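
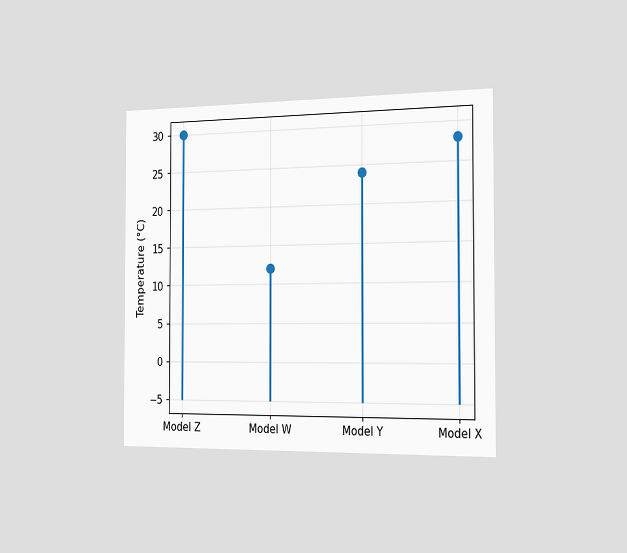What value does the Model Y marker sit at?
The chart is viewed slightly from the right. The Model Y marker sits at 24°C.

24°C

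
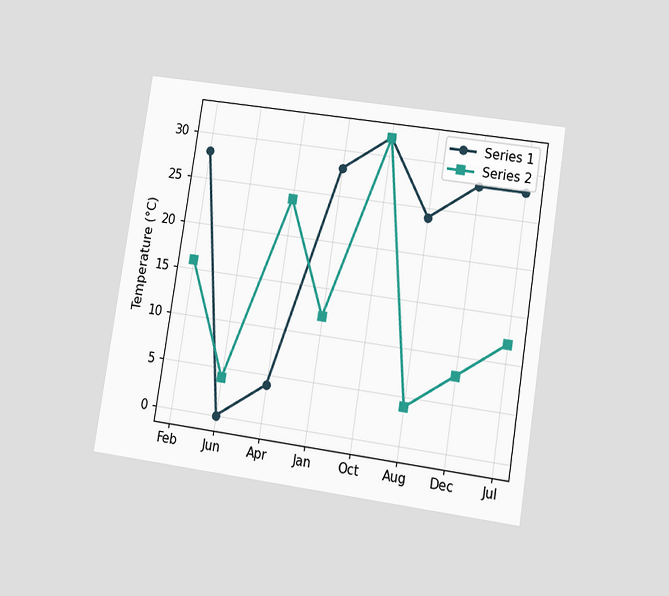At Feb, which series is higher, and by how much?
The chart is tilted about 9° clockwise and viewed at a slight angle. At Feb, Series 1 sits above the other line by 12°C.

Series 1, by 12°C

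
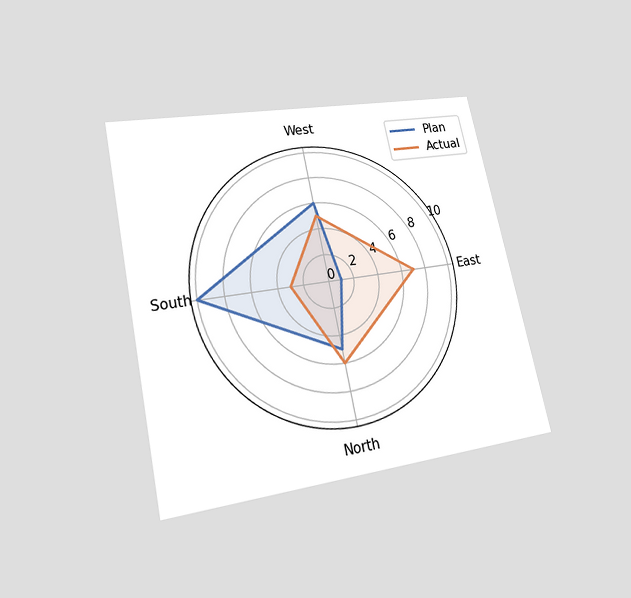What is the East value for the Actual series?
7

The chart is tilted about 12° counter-clockwise and viewed at a slight angle. On the East axis, Actual reaches 7.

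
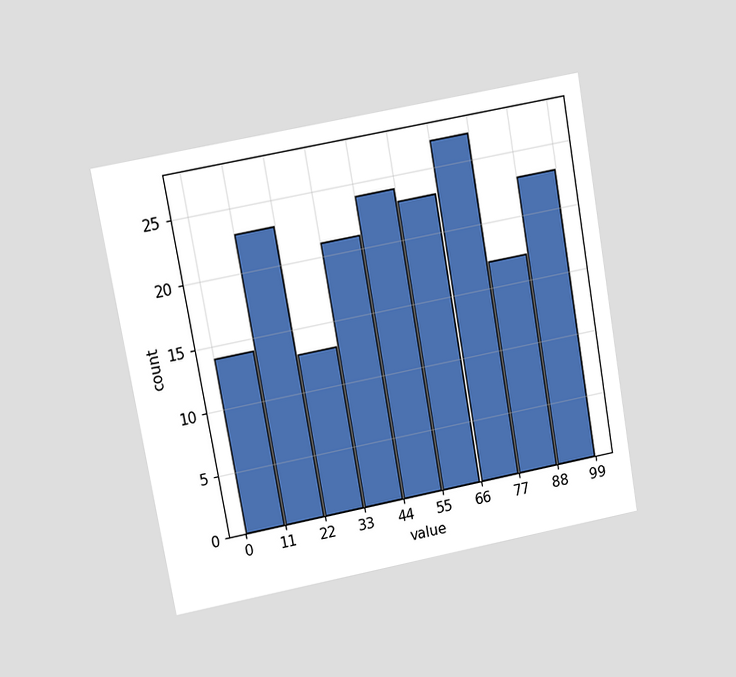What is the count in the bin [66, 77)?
27

The chart is tilted about 10° counter-clockwise and viewed at a slight angle. The [66, 77) bin has height 27.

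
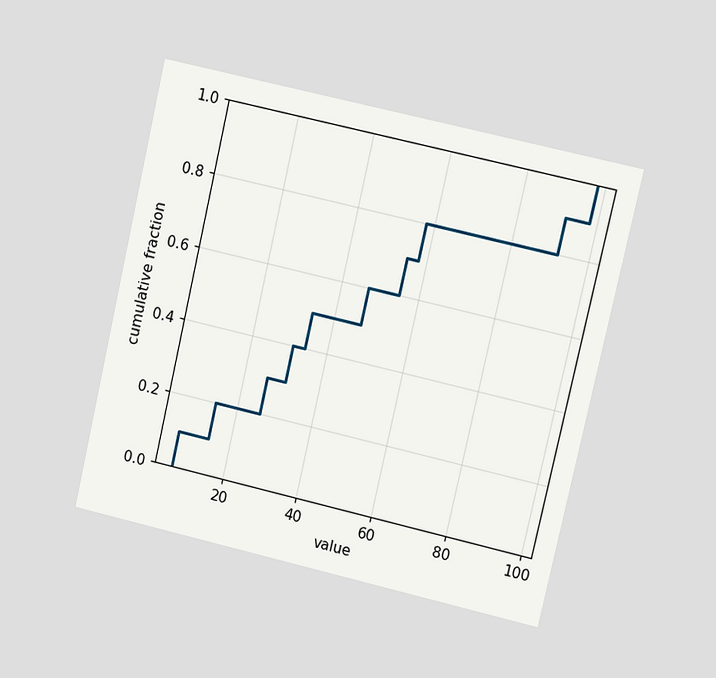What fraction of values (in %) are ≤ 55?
70%

The chart is tilted about 13° clockwise and viewed at a slight angle. At x=55 the ECDF step is at 70%.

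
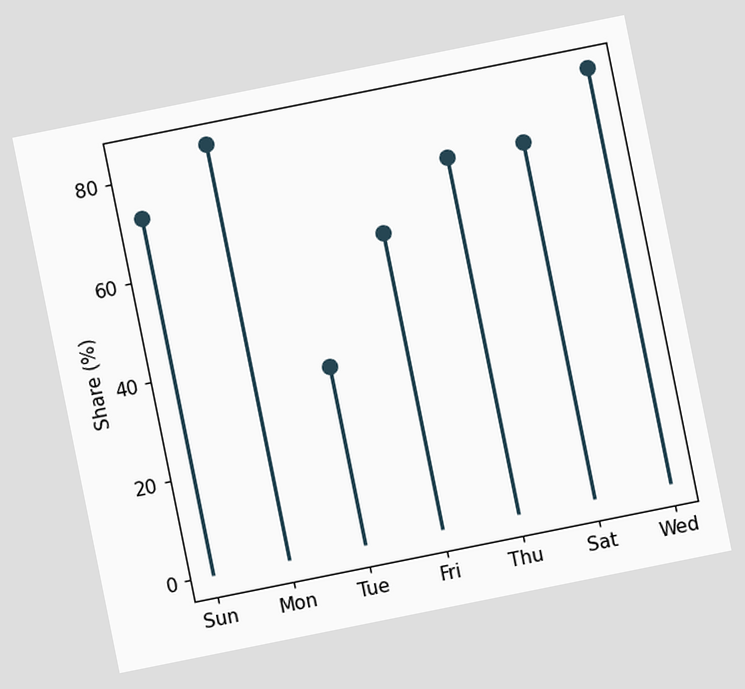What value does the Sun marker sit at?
The chart is tilted about 11° counter-clockwise. The Sun marker sits at 72%.

72%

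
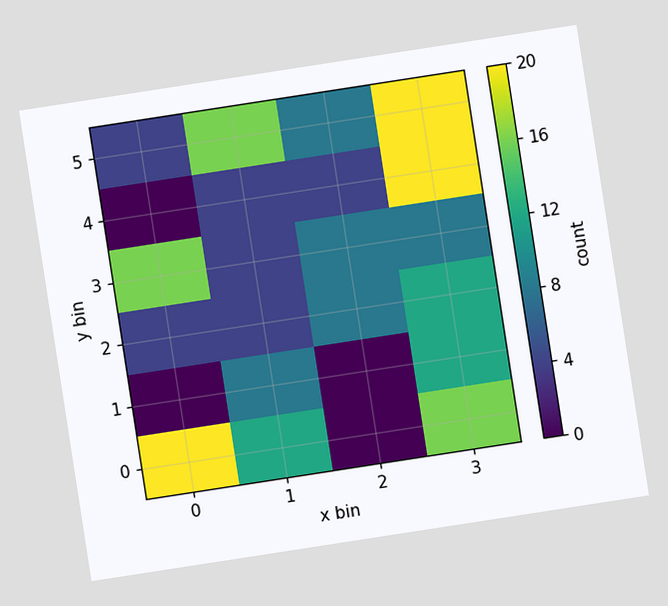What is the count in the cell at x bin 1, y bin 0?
The chart is tilted about 9° counter-clockwise. Matching the cell (1, 0) against the colorbar gives 12.

12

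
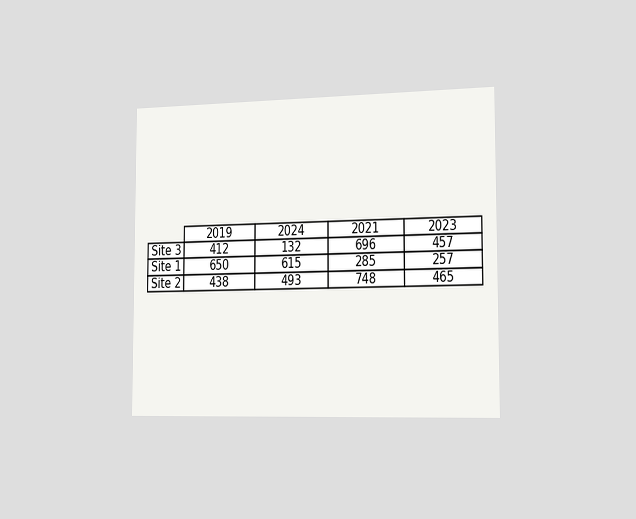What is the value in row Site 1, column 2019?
650

The chart is viewed slightly from the right. The (Site 1, 2019) cell reads 650.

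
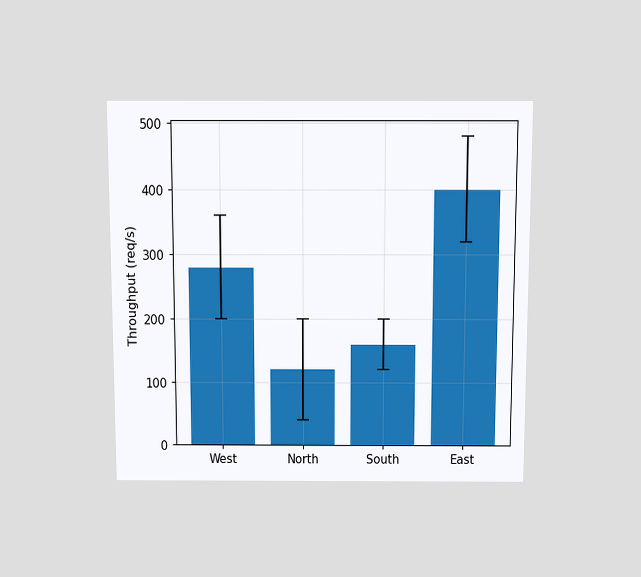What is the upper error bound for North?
200req/s

The chart is viewed slightly from above. The North bar's upper whisker reaches 200req/s.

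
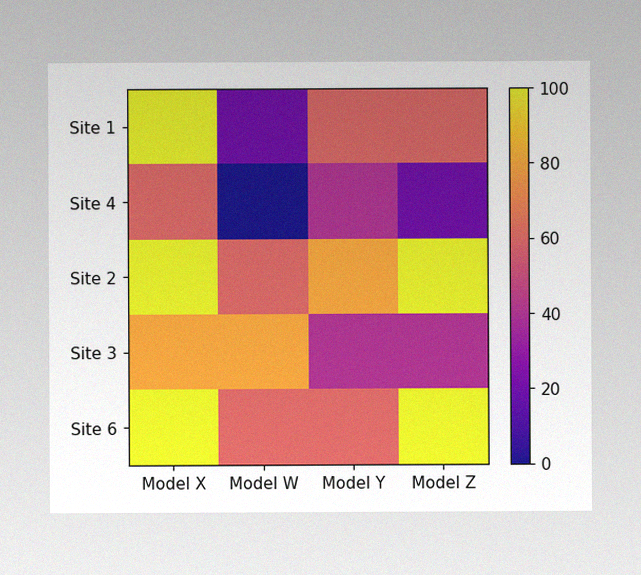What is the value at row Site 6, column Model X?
100

The image has some photo noise and uneven lighting. Matching cell (Site 6, Model X) against the colorbar gives 100.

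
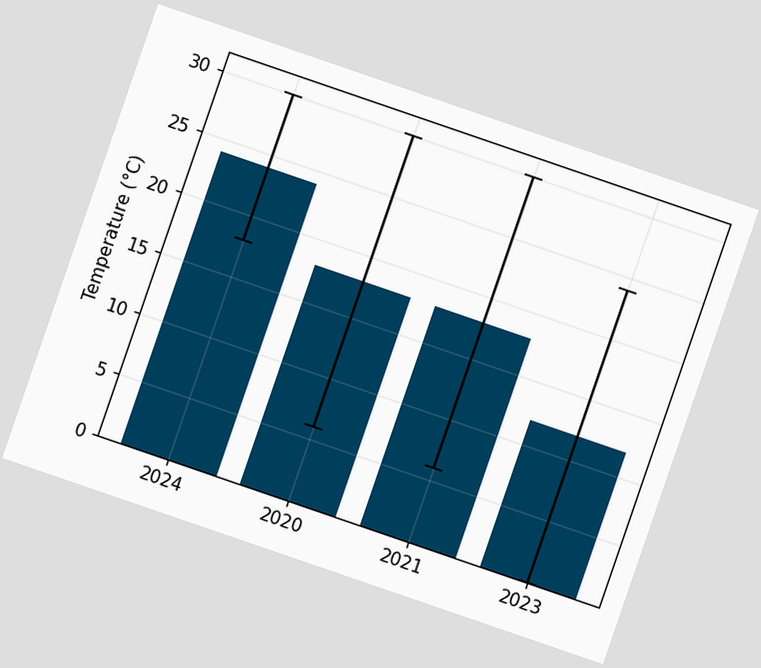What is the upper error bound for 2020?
30°C

The chart is tilted about 19° clockwise. The 2020 bar's upper whisker reaches 30°C.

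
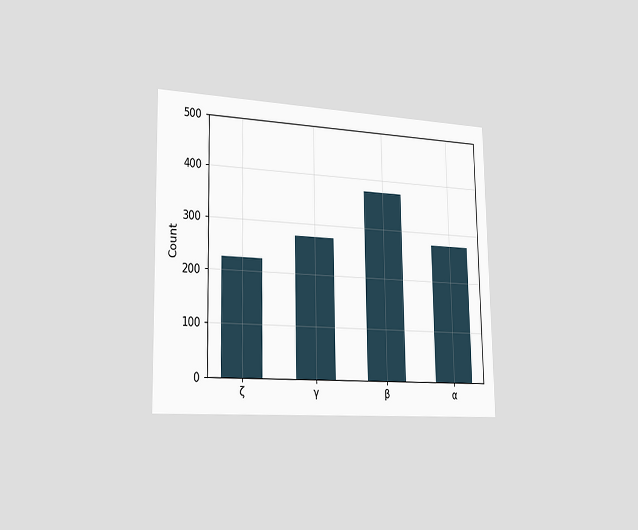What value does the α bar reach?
The chart is viewed slightly from the left. Reading along the chart's y-axis, the α bar reaches 275.

275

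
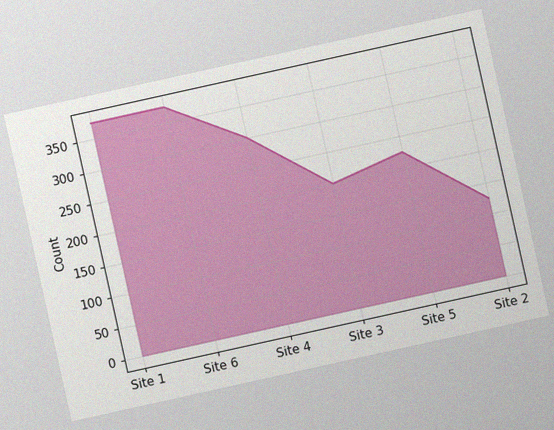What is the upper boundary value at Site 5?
The chart is tilted about 12° counter-clockwise, with some photo noise. At Site 5 the upper boundary is at 225.

225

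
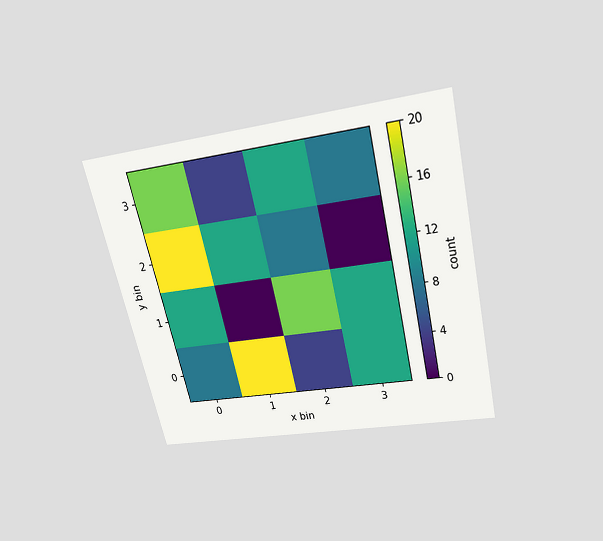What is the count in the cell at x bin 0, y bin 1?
The chart is tilted about 13° counter-clockwise and viewed slightly from above. Matching the cell (0, 1) against the colorbar gives 12.

12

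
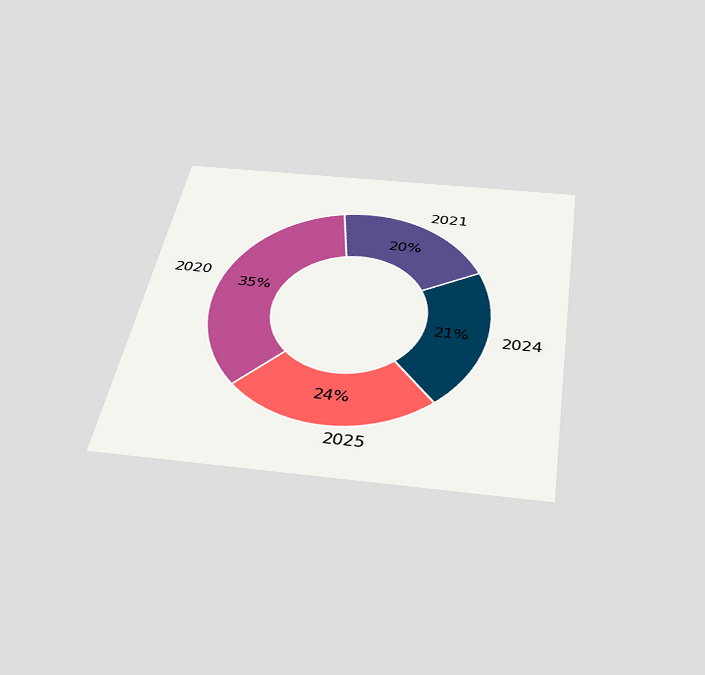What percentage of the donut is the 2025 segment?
24%

The chart is tilted about 9° clockwise and viewed slightly from below. The 2025 segment takes up 24% of the ring.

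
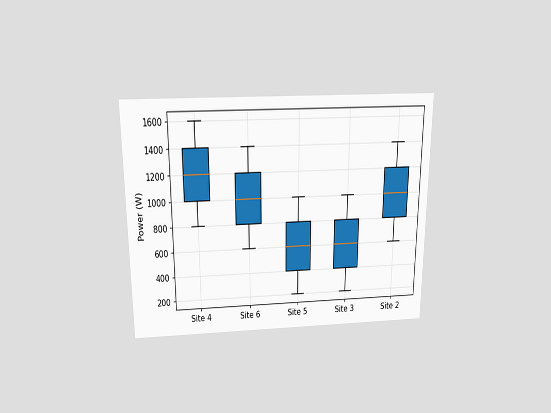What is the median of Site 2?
The chart is viewed slightly from above. The median line in the Site 2 box sits at 1000W.

1000W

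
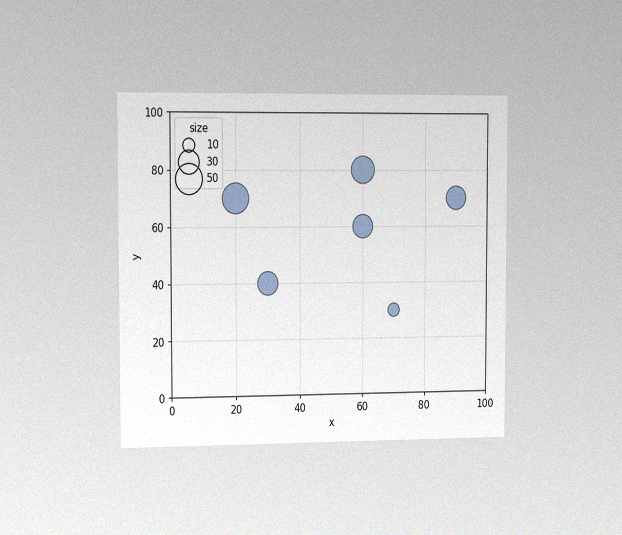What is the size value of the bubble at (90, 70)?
The chart is viewed slightly from the left, with some photo noise. Matching the bubble at (90, 70) against the size legend gives 30.

30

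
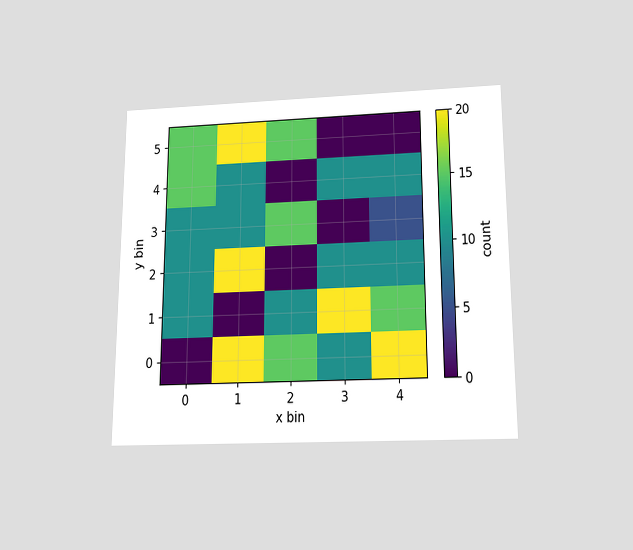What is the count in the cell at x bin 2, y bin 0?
15

The chart is viewed slightly from below. Matching the cell (2, 0) against the colorbar gives 15.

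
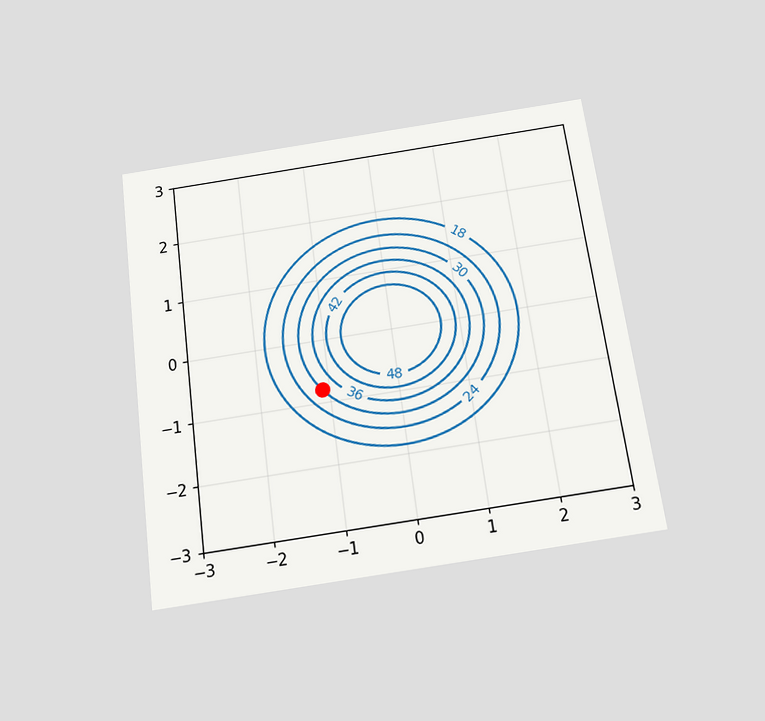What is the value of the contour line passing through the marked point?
The chart is tilted about 8° counter-clockwise and viewed slightly from below. The marked point sits on the contour labelled 30.

30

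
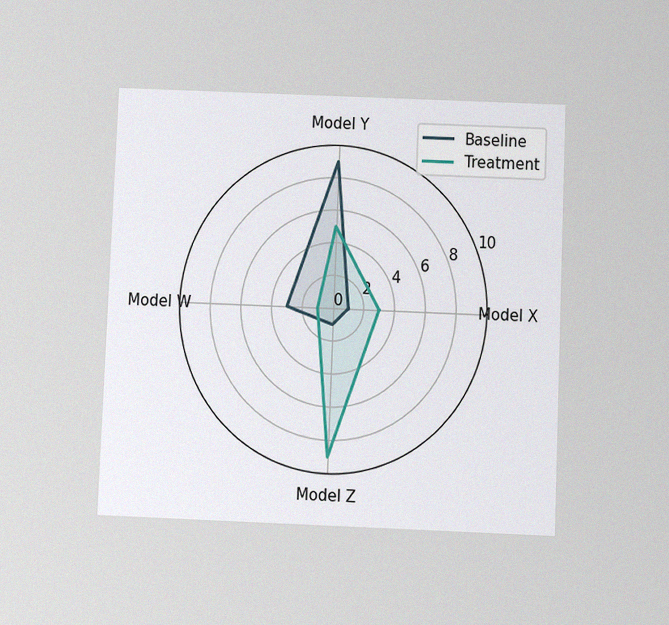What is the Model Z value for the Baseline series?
1

The chart is tilted about 2° clockwise and viewed slightly from below, with some photo noise. On the Model Z axis, Baseline reaches 1.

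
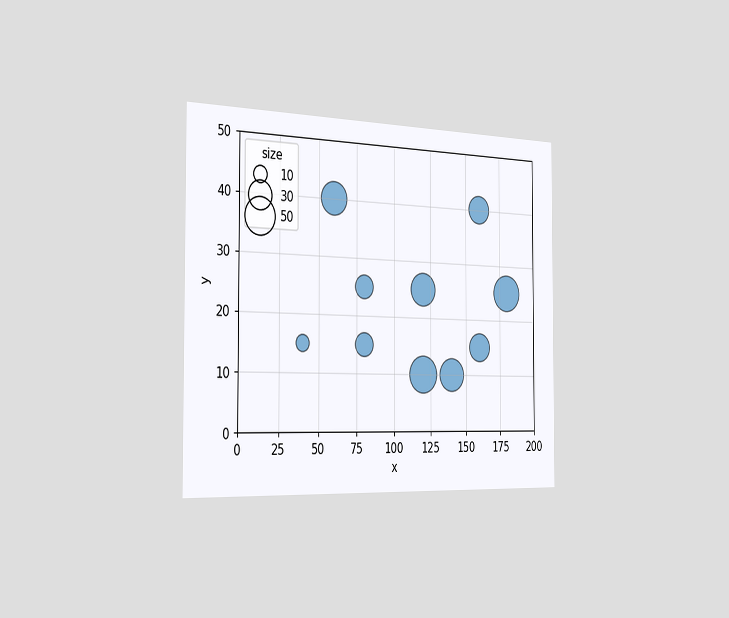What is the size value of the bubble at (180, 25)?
50

The chart is viewed slightly from the left. Matching the bubble at (180, 25) against the size legend gives 50.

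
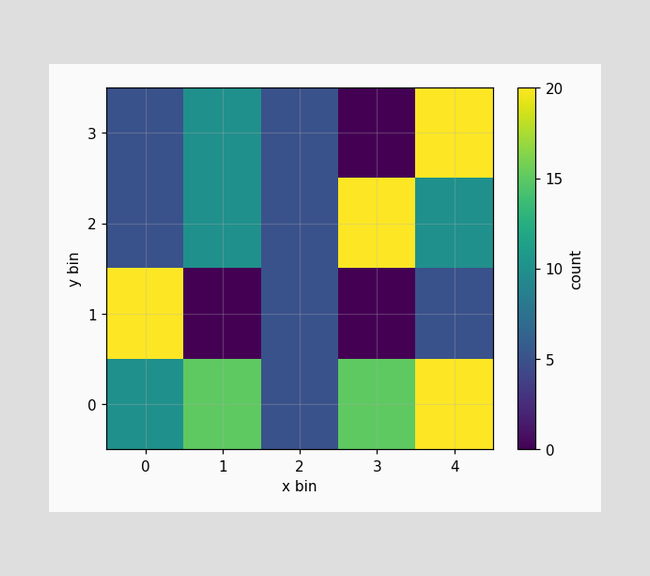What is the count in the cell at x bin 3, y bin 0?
15

Matching the cell (3, 0) against the colorbar gives 15.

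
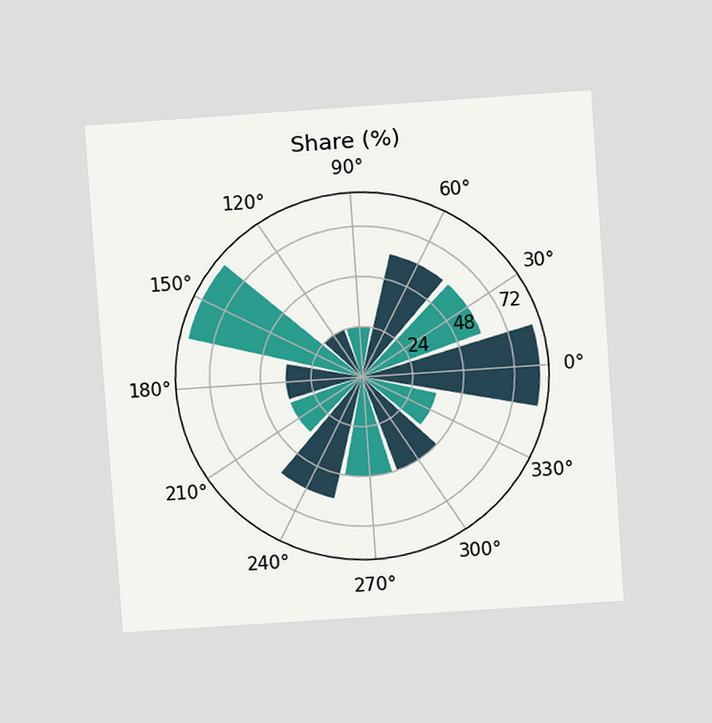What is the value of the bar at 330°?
The chart is tilted about 4° counter-clockwise and viewed at a slight angle. The bar at 330° reaches 36% on the radial axis.

36%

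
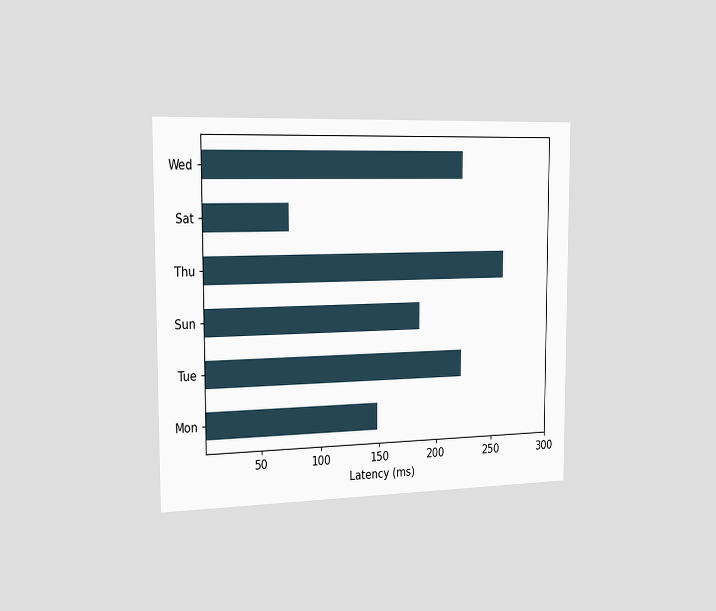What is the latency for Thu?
259ms

The chart is viewed slightly from the left. Reading along the chart's x-axis, the Thu bar reaches 259ms.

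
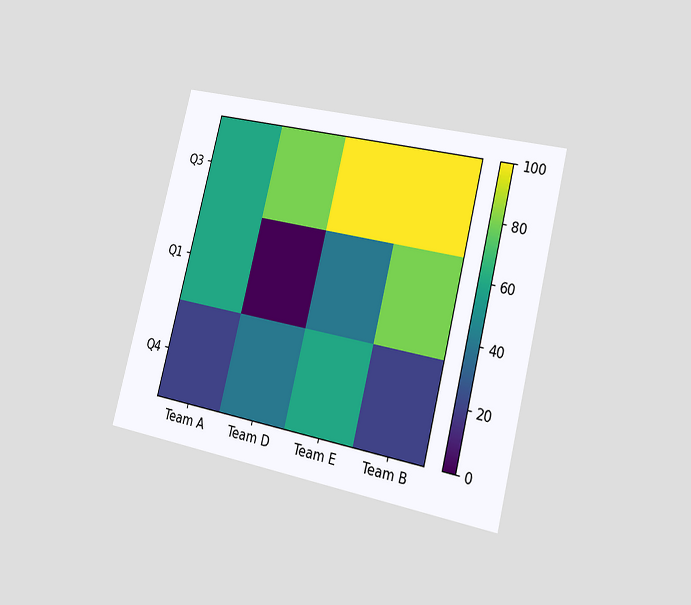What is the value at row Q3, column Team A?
The chart is tilted about 14° clockwise and viewed slightly from the right. Matching cell (Q3, Team A) against the colorbar gives 60.

60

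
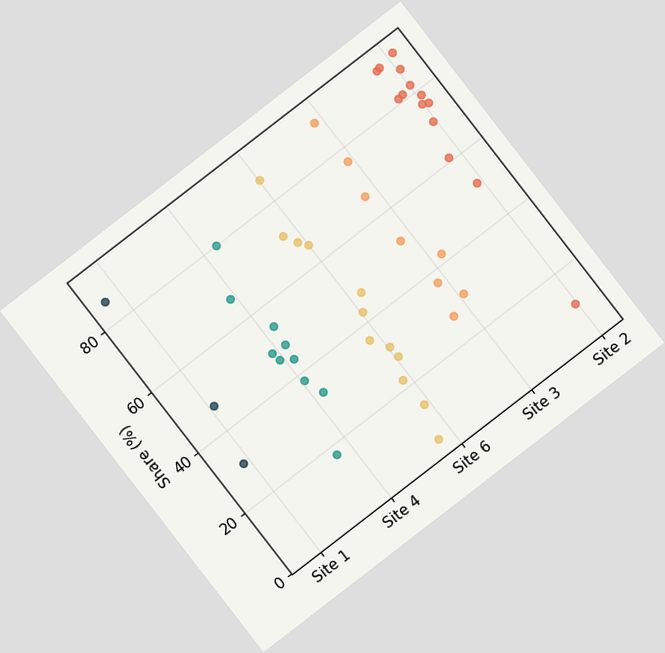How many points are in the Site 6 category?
The chart is tilted about 38° counter-clockwise. Counting the markers in the Site 6 column gives 12.

12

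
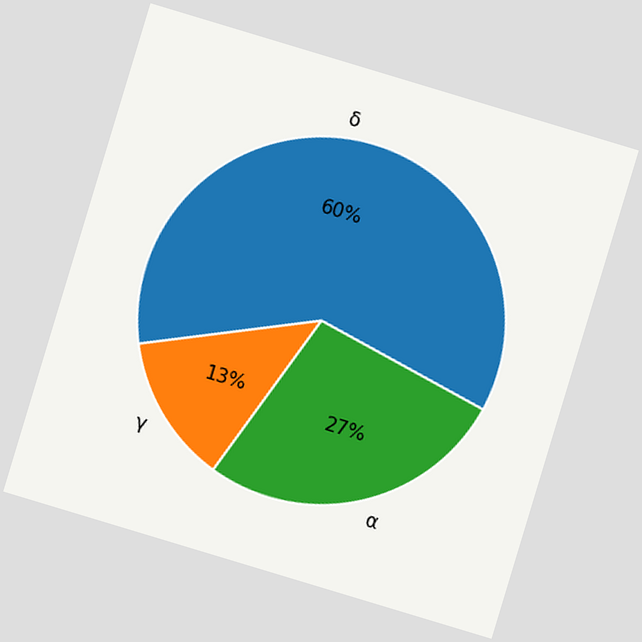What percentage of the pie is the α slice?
27%

The chart is tilted about 17° clockwise. The α slice takes up 27% of the pie.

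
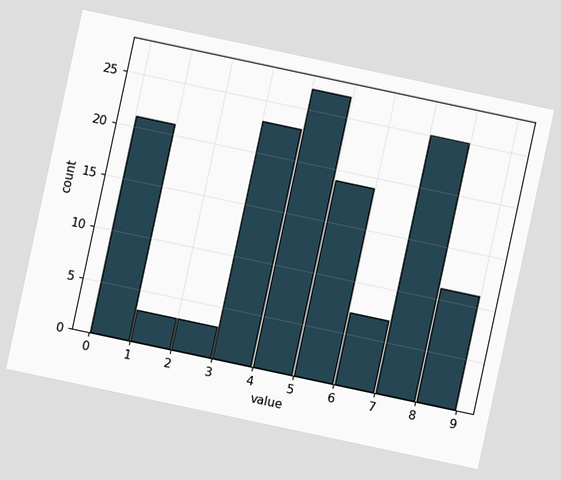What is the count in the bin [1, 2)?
The chart is tilted about 12° clockwise. The [1, 2) bin has height 3.

3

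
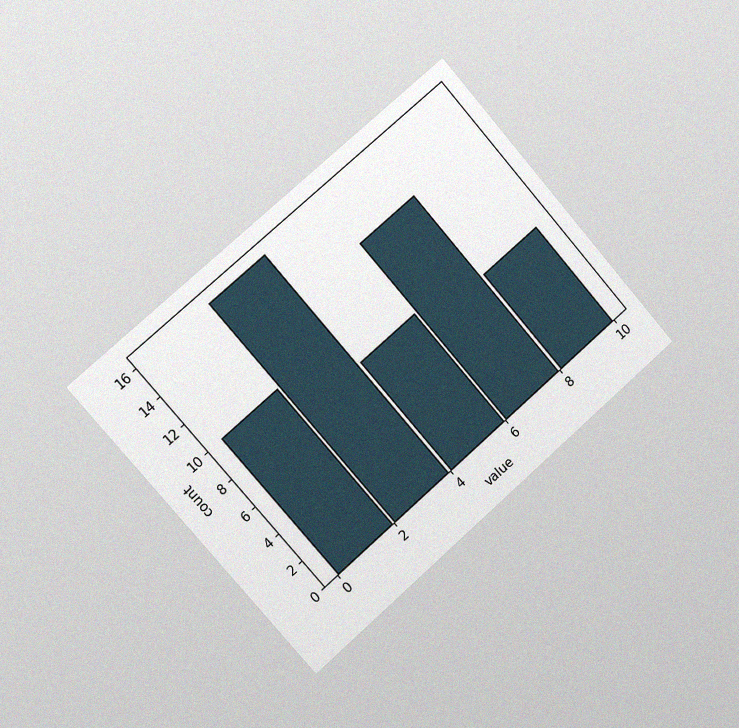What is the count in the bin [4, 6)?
8

The chart is tilted about 41° counter-clockwise and viewed slightly from the left, with some photo noise. The [4, 6) bin has height 8.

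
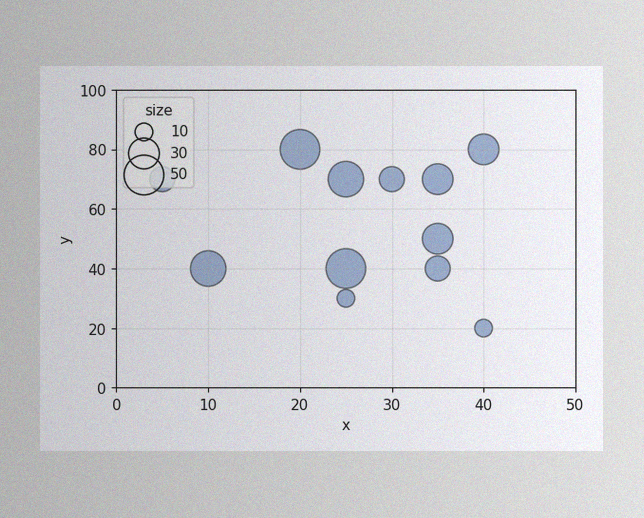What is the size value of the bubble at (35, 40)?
20

The image has some photo noise and uneven lighting. Matching the bubble at (35, 40) against the size legend gives 20.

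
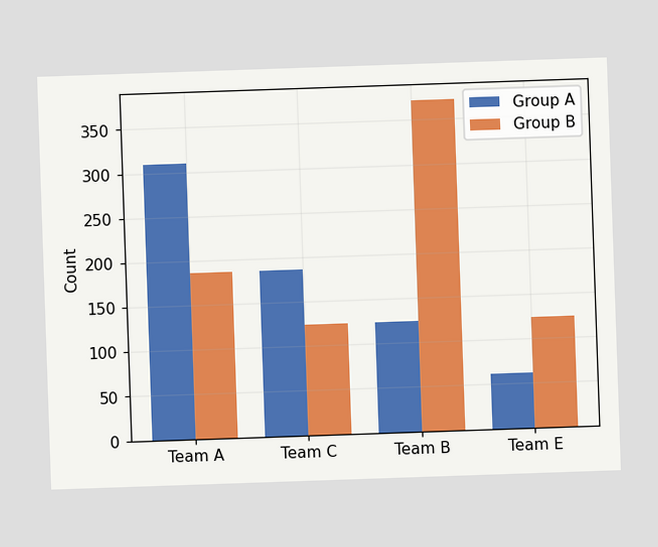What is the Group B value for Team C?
124

The Group B bar at Team C reaches 124 on the y-axis.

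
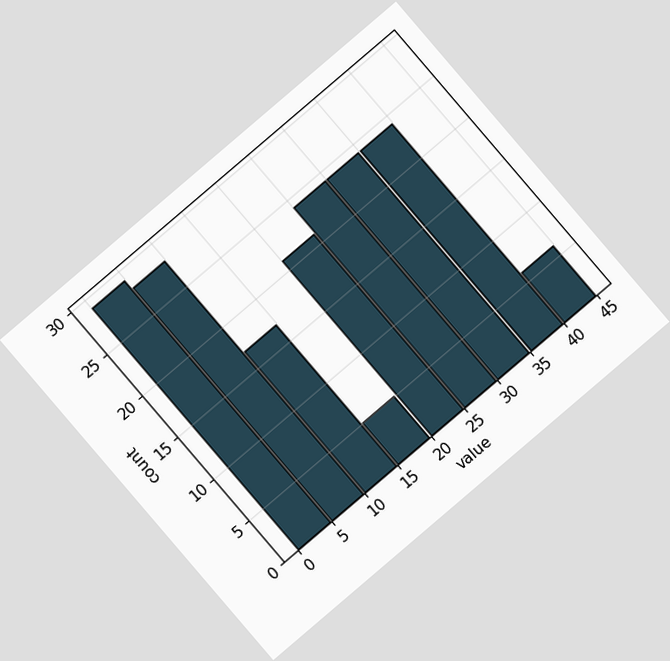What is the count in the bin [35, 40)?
24

The chart is tilted about 41° counter-clockwise. The [35, 40) bin has height 24.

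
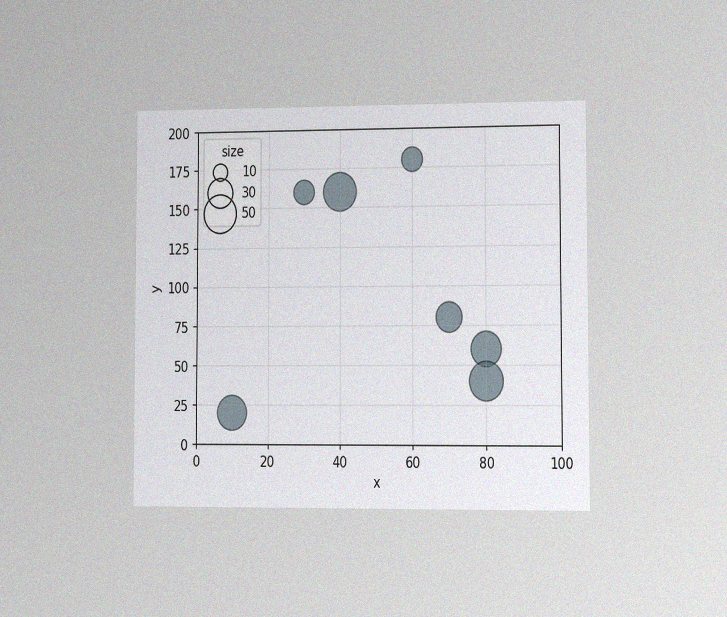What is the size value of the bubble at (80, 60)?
40

The chart is viewed slightly from the right, with some photo noise. Matching the bubble at (80, 60) against the size legend gives 40.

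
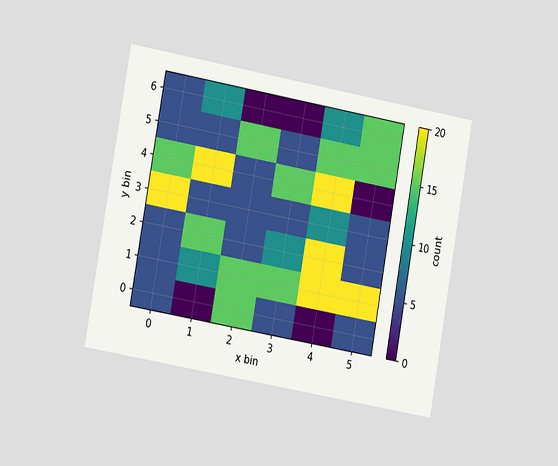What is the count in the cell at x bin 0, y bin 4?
15

The chart is tilted about 10° clockwise and viewed slightly from the left. Matching the cell (0, 4) against the colorbar gives 15.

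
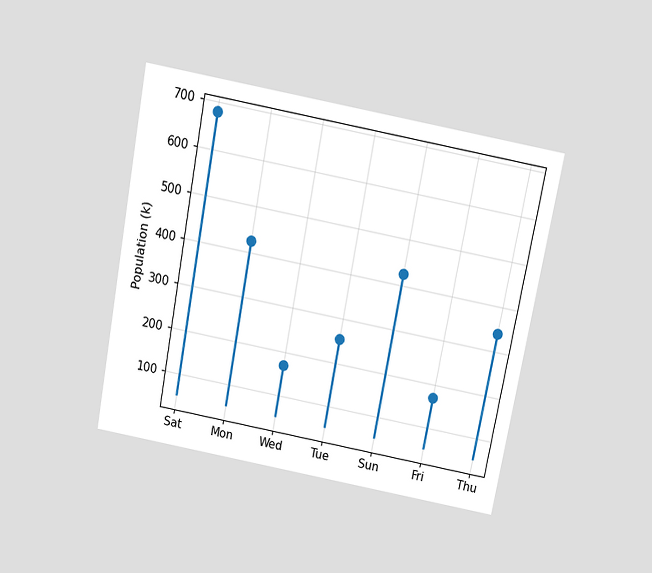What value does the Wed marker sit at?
The chart is tilted about 11° clockwise and viewed slightly from above. The Wed marker sits at 170k.

170k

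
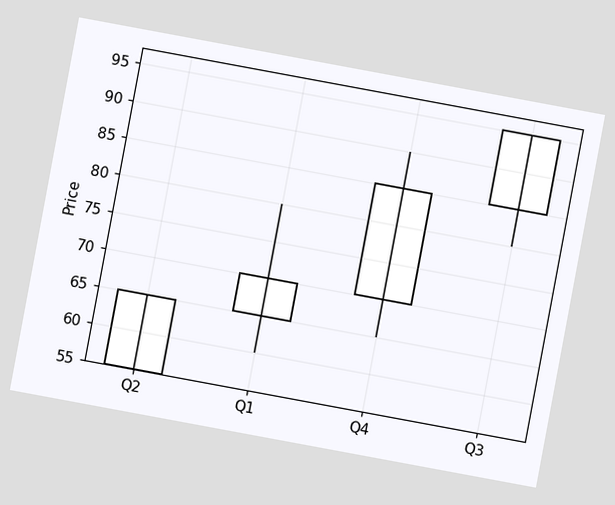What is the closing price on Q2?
65

The chart is tilted about 11° clockwise. The Q2 candle closes at 65.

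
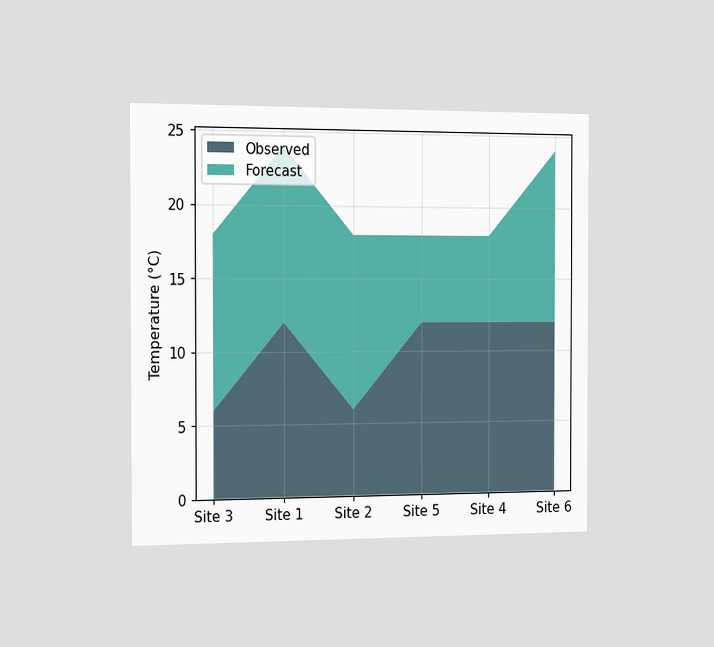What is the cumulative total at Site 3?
18°C

The chart is viewed slightly from the left. The stacked total at Site 3 reaches 18°C.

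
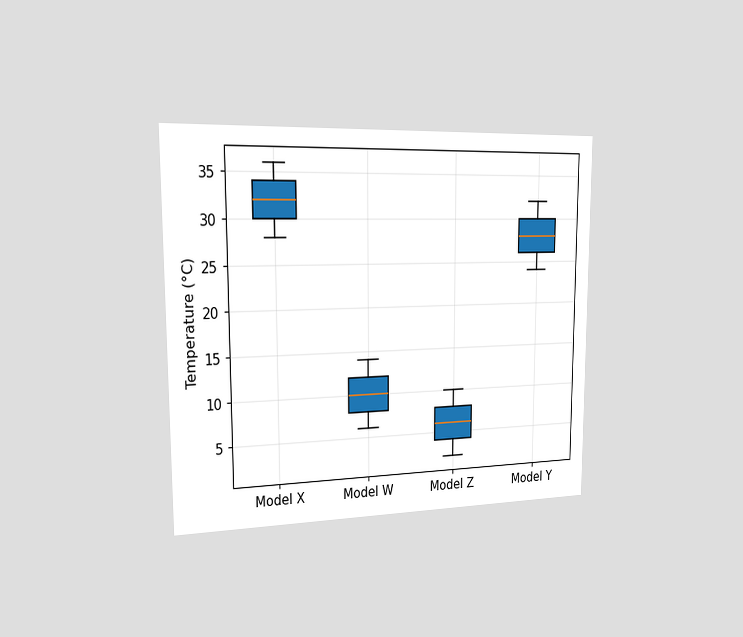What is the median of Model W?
The chart is viewed slightly from the left. The median line in the Model W box sits at 10°C.

10°C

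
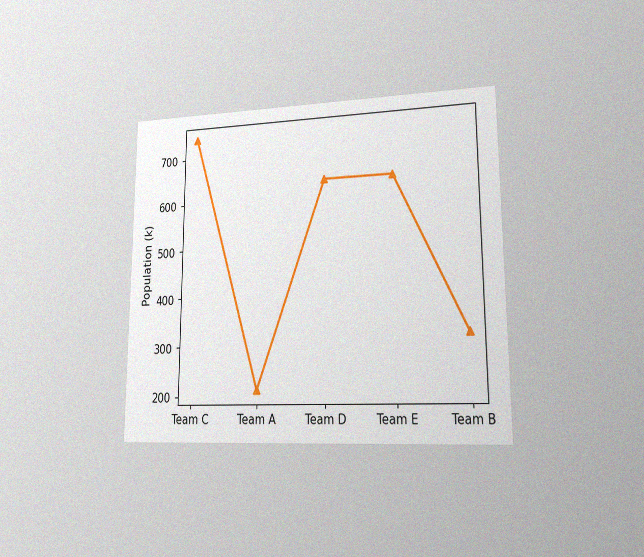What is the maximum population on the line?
The chart is viewed at a slight angle, with some photo noise. The highest point is at Team C, and reading across to the y-axis gives 742k.

742k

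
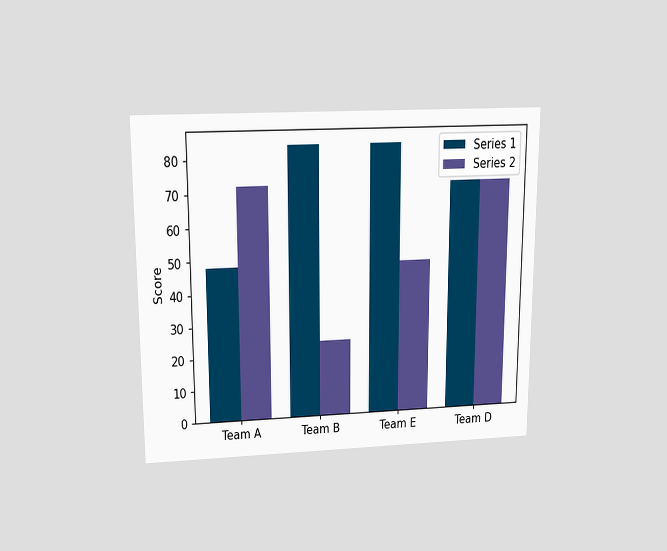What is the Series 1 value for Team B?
The chart is viewed slightly from above. The Series 1 bar at Team B reaches 84 on the y-axis.

84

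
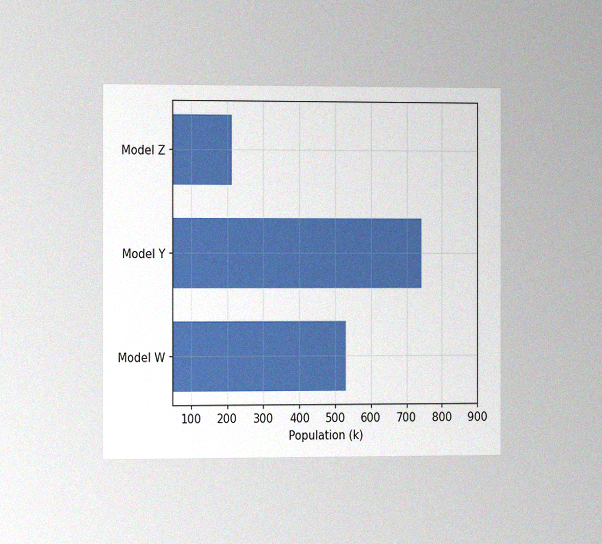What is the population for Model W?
530k

The chart is viewed slightly from the left, with some photo noise. Reading along the chart's x-axis, the Model W bar reaches 530k.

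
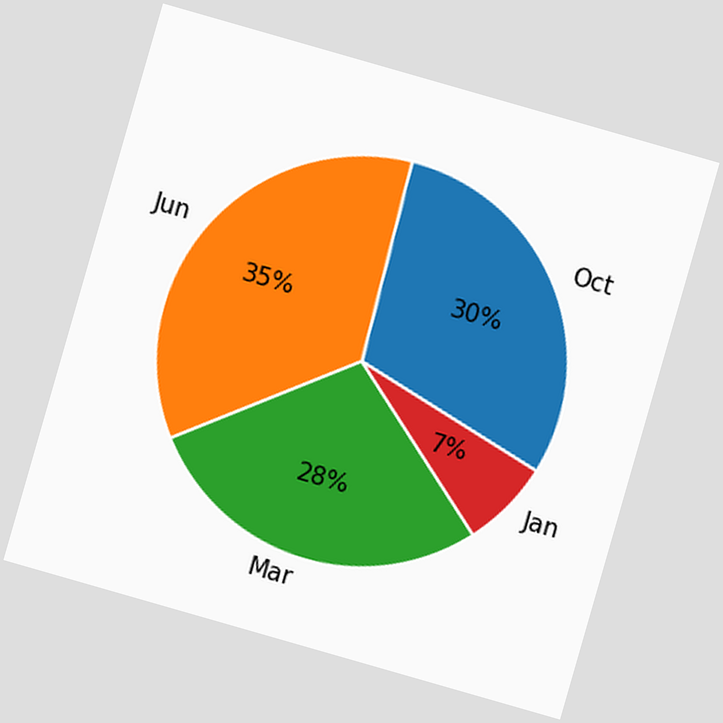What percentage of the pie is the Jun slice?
The chart is tilted about 16° clockwise. The Jun slice takes up 35% of the pie.

35%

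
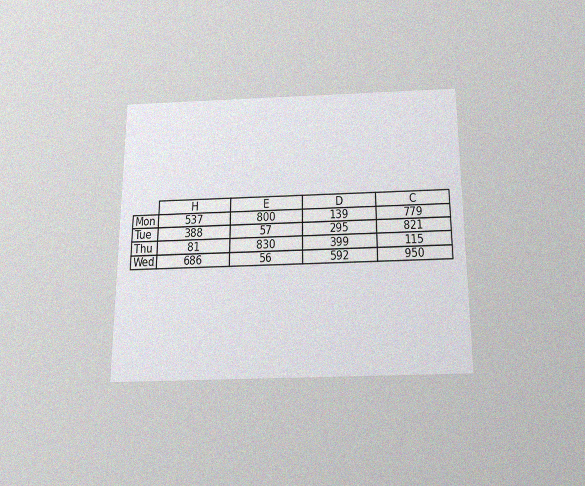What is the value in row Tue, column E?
57

The chart is viewed slightly from below, with some photo noise. The (Tue, E) cell reads 57.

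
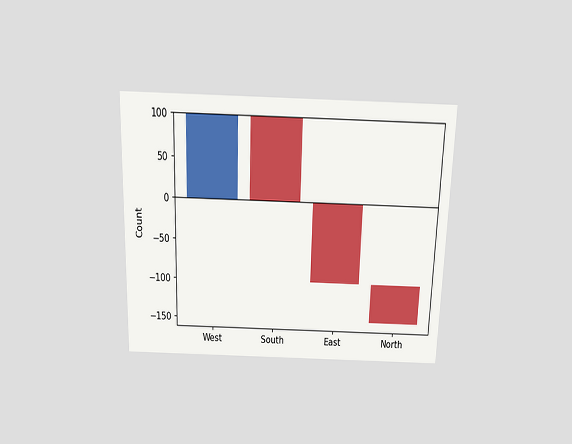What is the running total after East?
-100

The chart is viewed slightly from above. After East the running total reaches -100.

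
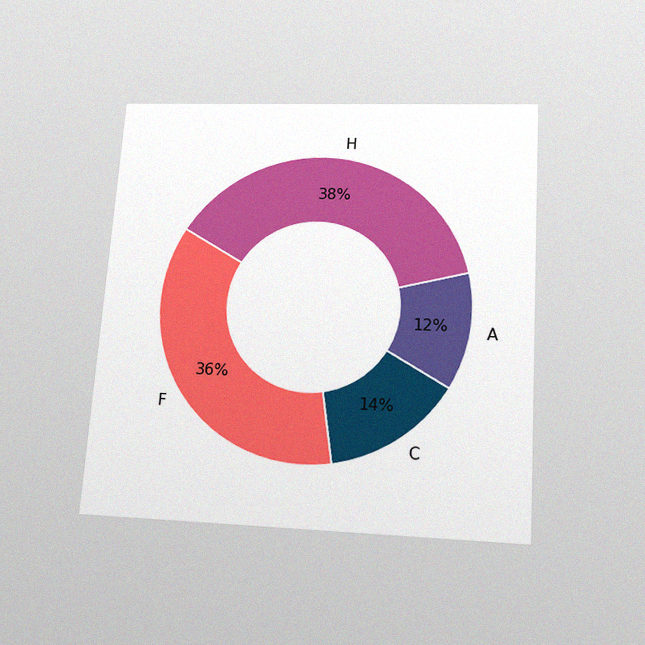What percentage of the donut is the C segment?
The chart is tilted about 4° clockwise and viewed slightly from below, with some photo noise. The C segment takes up 14% of the ring.

14%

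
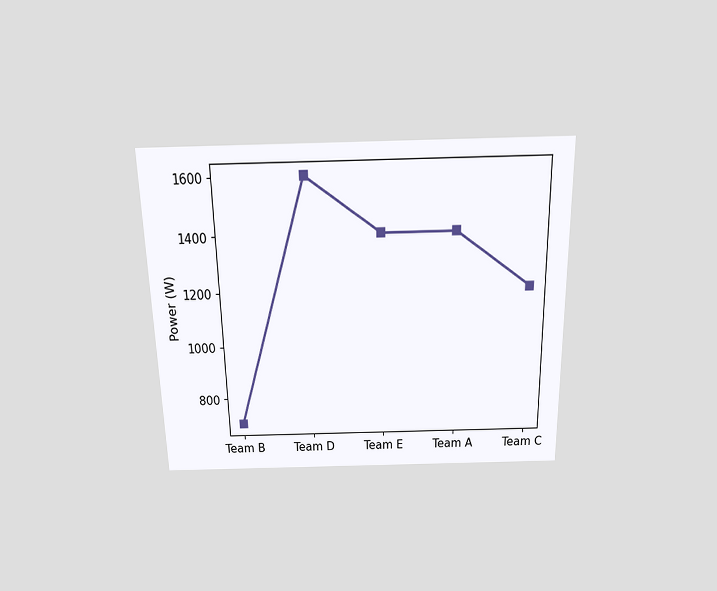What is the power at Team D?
The chart is viewed slightly from above. At Team D, the line is at 1600W.

1600W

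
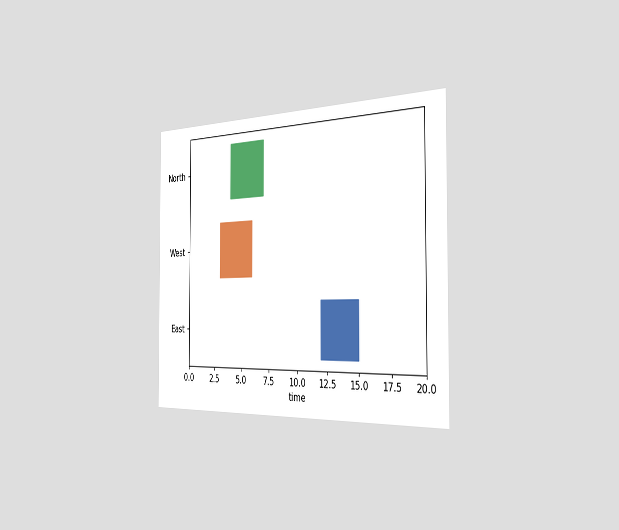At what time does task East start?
12

The chart is viewed slightly from the right. The East bar begins at t=12.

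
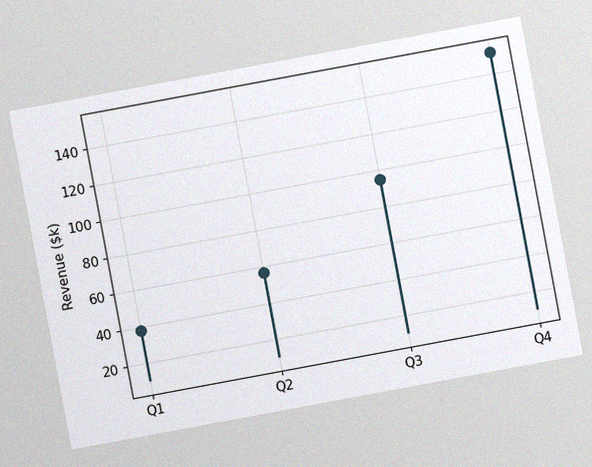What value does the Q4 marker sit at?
$152k

The chart is tilted about 11° counter-clockwise, with some photo noise. The Q4 marker sits at $152k.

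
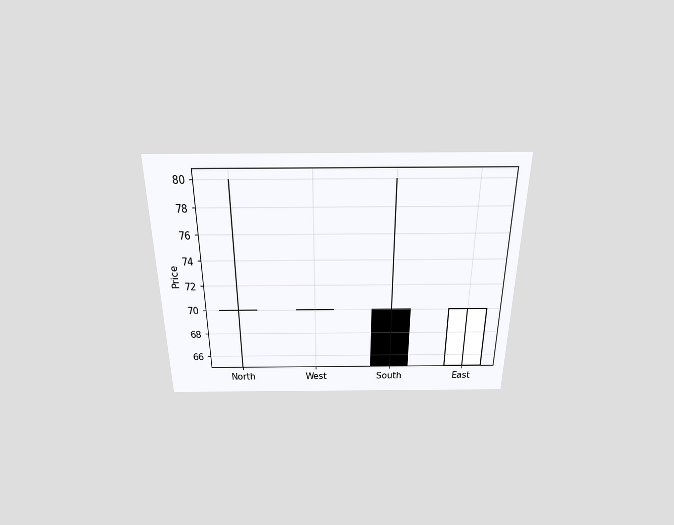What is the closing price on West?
70

The chart is viewed slightly from above. The West candle closes at 70.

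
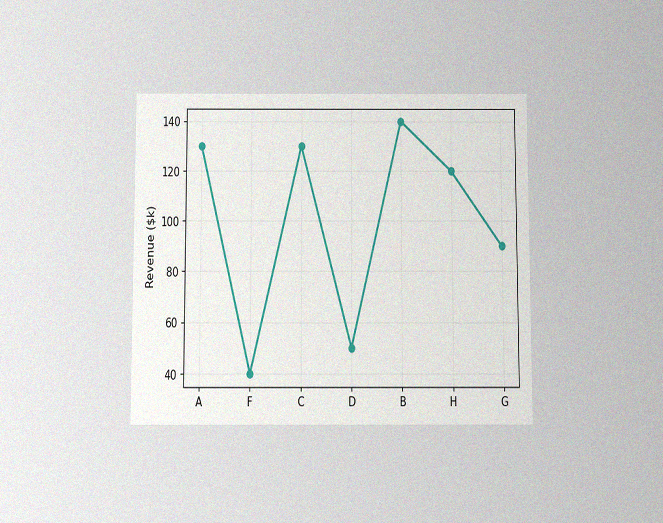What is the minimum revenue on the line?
The chart is viewed at a slight angle, with some photo noise. The lowest point is at F, and reading across to the y-axis gives $40k.

$40k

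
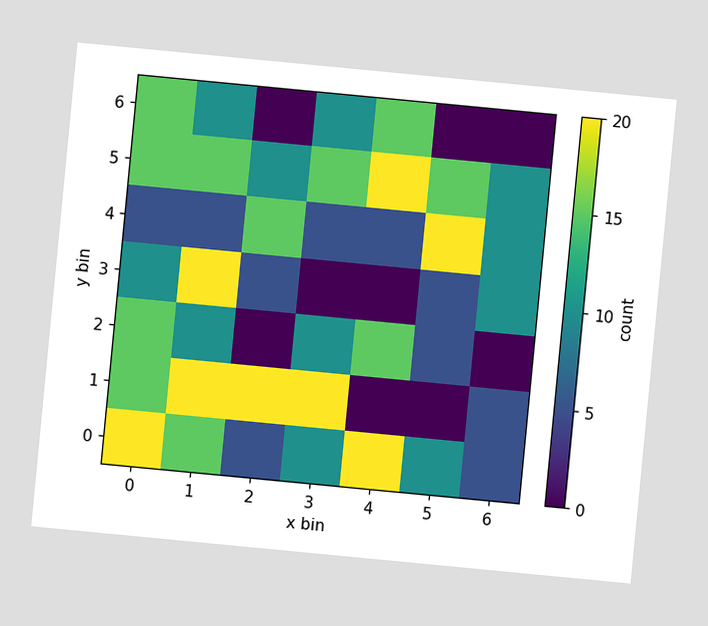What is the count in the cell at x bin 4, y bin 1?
0

The chart is tilted about 5° clockwise. Matching the cell (4, 1) against the colorbar gives 0.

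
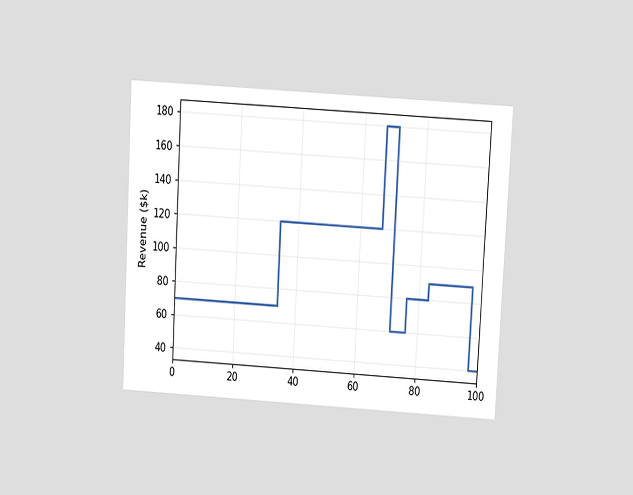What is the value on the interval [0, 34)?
$70k

The chart is tilted about 3° clockwise and viewed slightly from above. On [0, 34) the step sits at $70k.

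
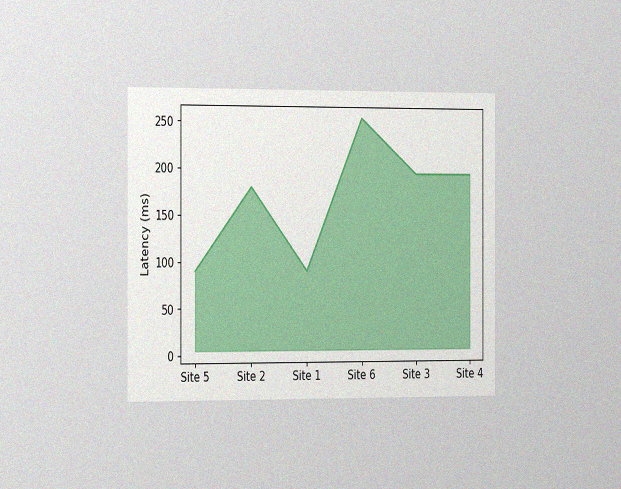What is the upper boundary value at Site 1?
90ms

The chart is viewed slightly from the left, with some photo noise. At Site 1 the upper boundary is at 90ms.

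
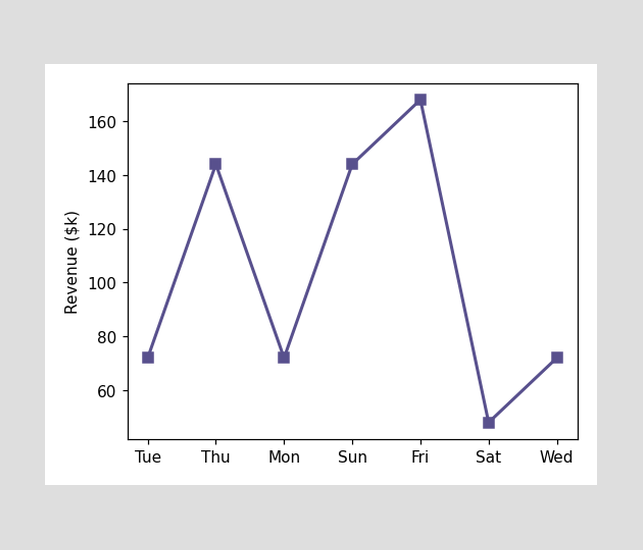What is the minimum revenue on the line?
The lowest point is at Sat, and reading across to the y-axis gives $48k.

$48k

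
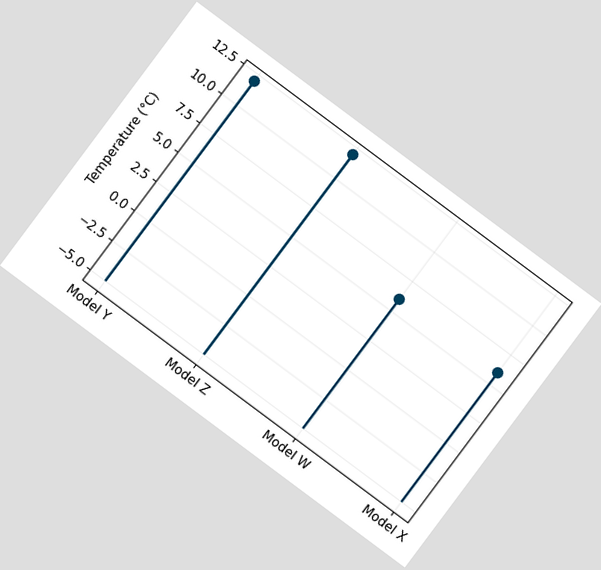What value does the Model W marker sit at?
The chart is tilted about 37° clockwise. The Model W marker sits at 6°C.

6°C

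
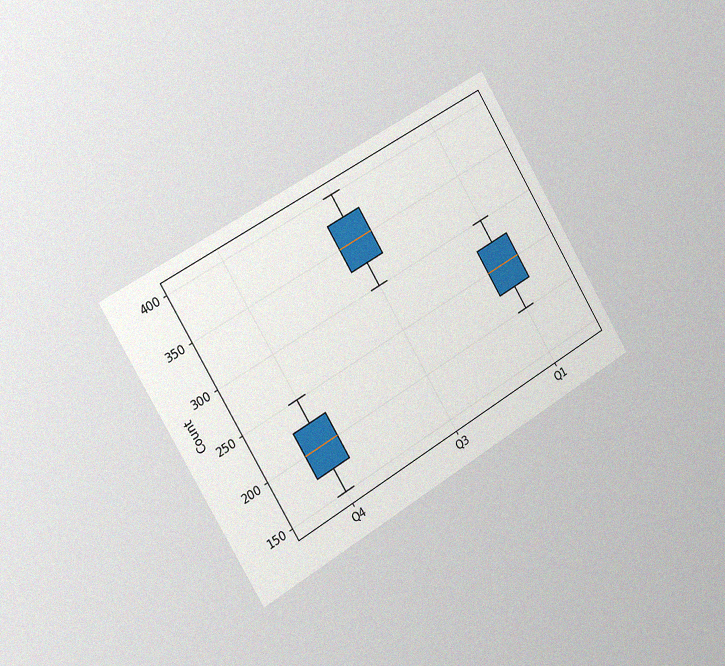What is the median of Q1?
250

The chart is tilted about 31° counter-clockwise and viewed slightly from the left, with some photo noise. The median line in the Q1 box sits at 250.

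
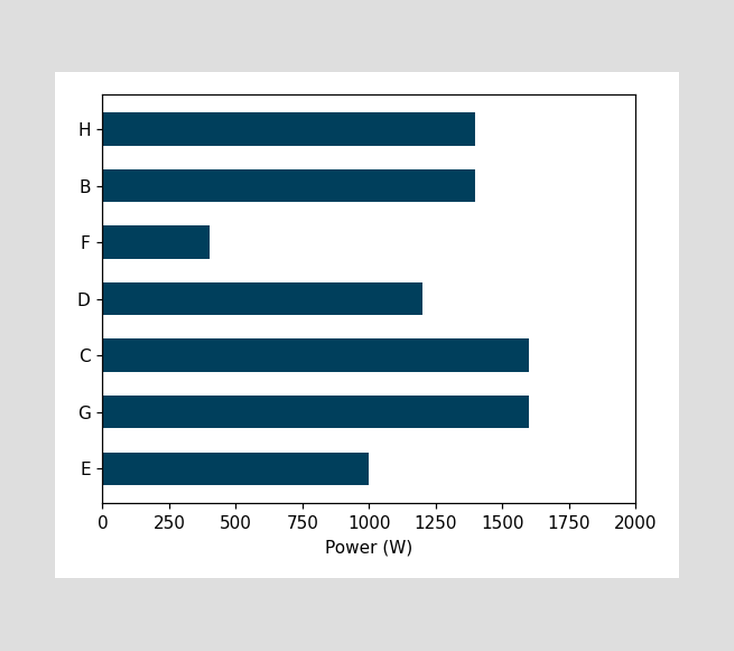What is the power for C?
1600W

Reading along the chart's x-axis, the C bar reaches 1600W.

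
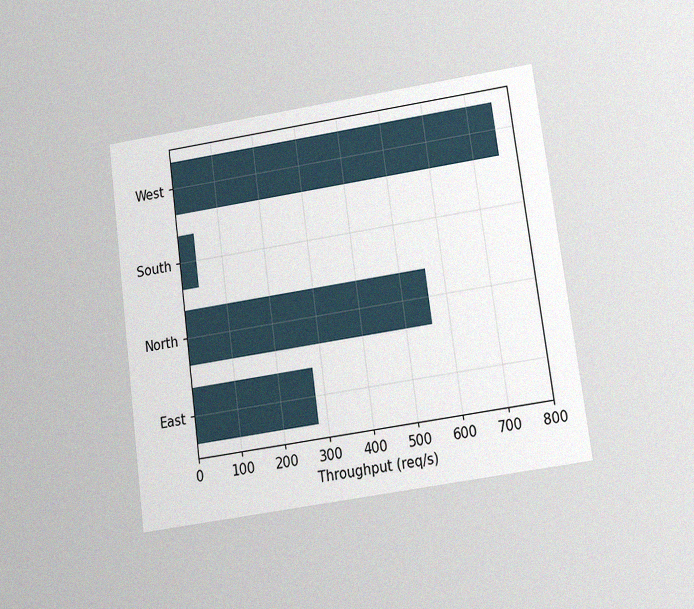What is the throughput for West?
The chart is tilted about 8° counter-clockwise and viewed slightly from below, with some photo noise. Reading along the chart's x-axis, the West bar reaches 760req/s.

760req/s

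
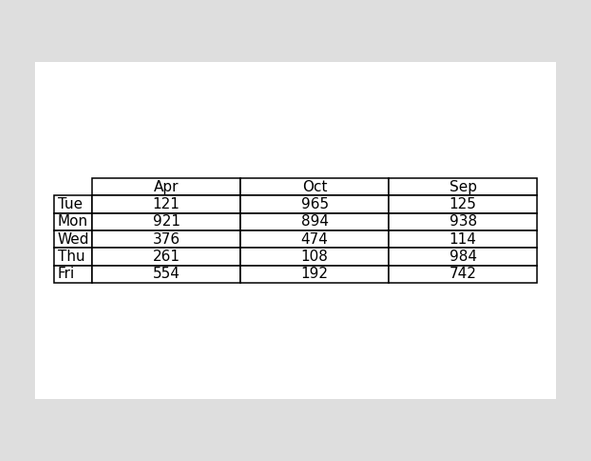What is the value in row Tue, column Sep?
125

The (Tue, Sep) cell reads 125.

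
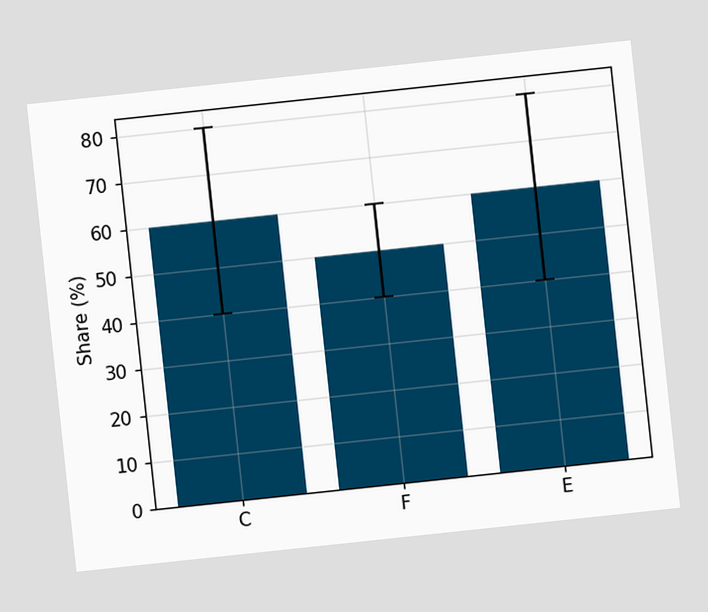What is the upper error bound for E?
The chart is tilted about 6° counter-clockwise. The E bar's upper whisker reaches 80%.

80%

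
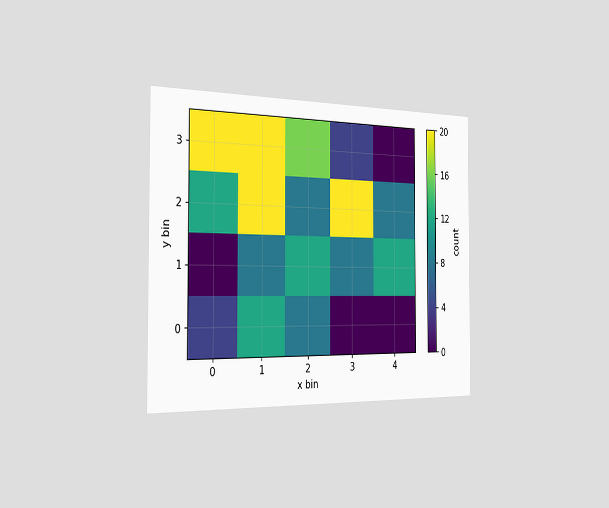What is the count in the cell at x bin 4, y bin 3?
0

The chart is viewed slightly from the left. Matching the cell (4, 3) against the colorbar gives 0.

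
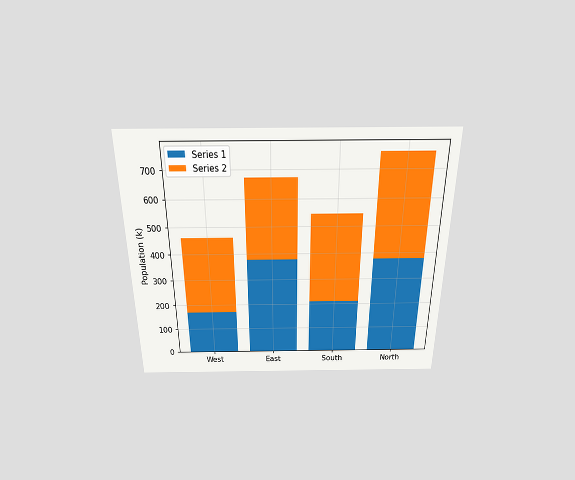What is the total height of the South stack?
546k

The chart is viewed slightly from above. The South stack's top reaches 546k on the y-axis.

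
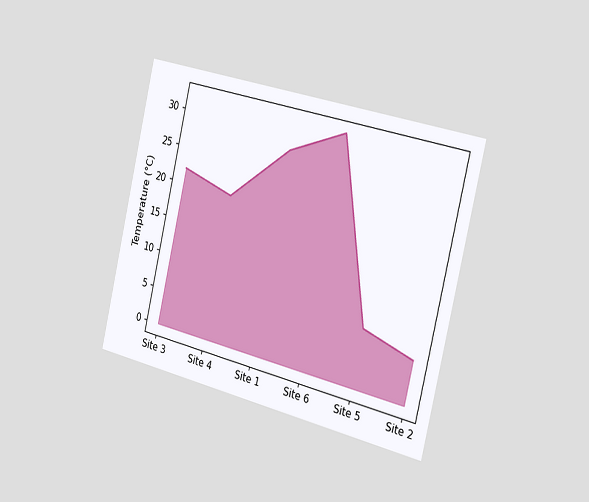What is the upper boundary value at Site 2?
6°C

The chart is tilted about 13° clockwise and viewed slightly from the right. At Site 2 the upper boundary is at 6°C.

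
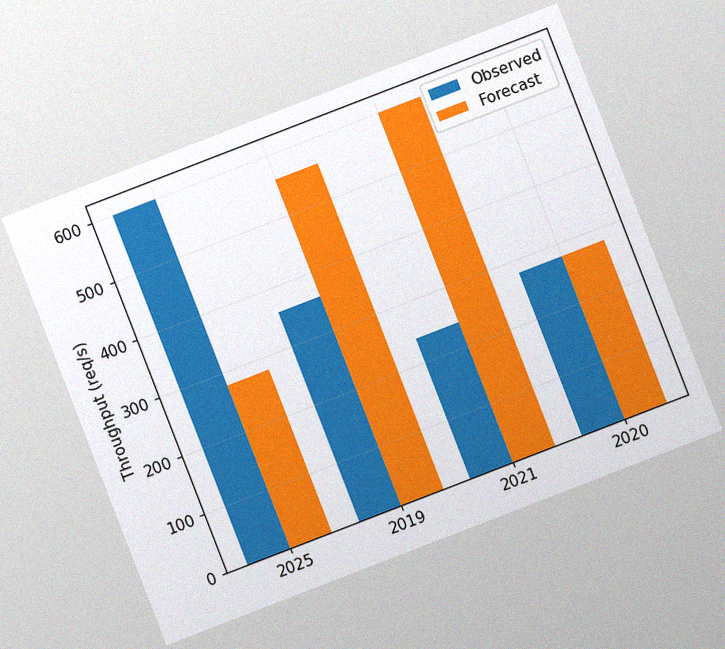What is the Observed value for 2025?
600req/s

The chart is tilted about 21° counter-clockwise, with some photo noise. The Observed bar at 2025 reaches 600req/s on the y-axis.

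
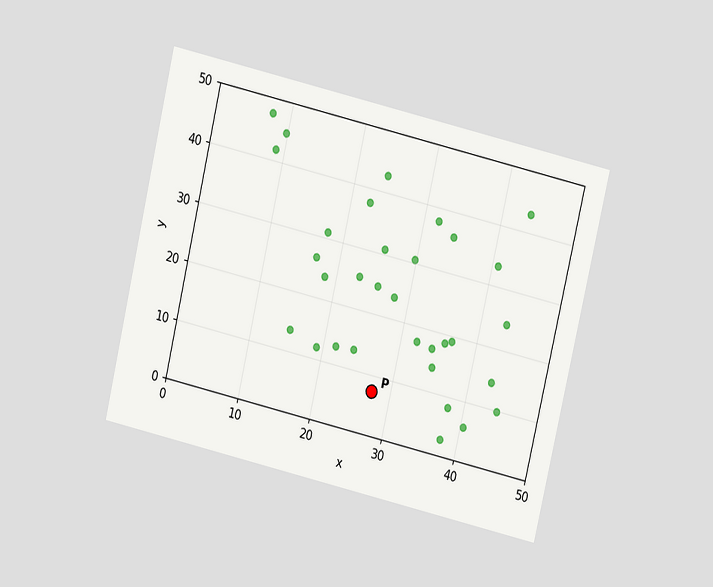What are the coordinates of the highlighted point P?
The chart is tilted about 13° clockwise and viewed at a slight angle. Following the gridlines from P to each axis, P sits at (27.5, 7.5).

(27.5, 7.5)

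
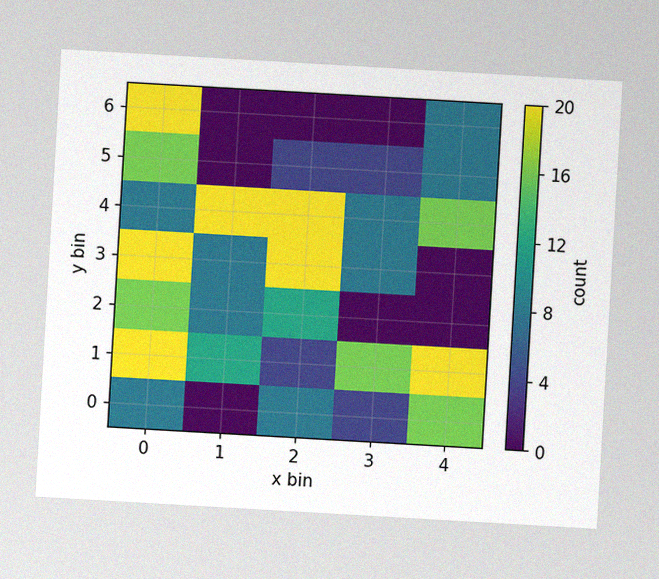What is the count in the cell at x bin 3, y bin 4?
8

The chart is tilted about 3° clockwise, with some photo noise. Matching the cell (3, 4) against the colorbar gives 8.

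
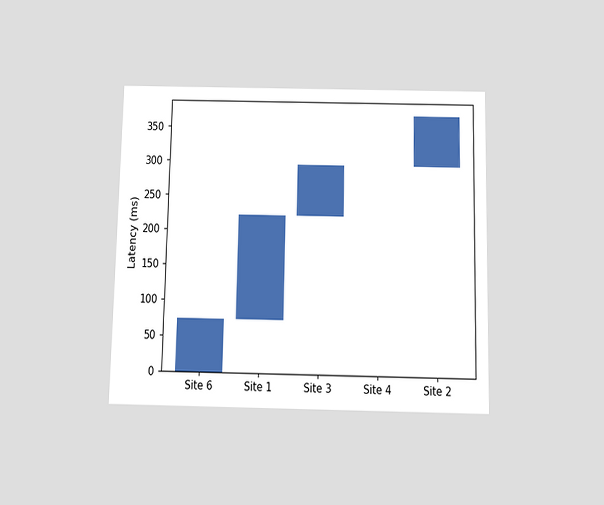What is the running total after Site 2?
370ms

The chart is viewed slightly from below. After Site 2 the running total reaches 370ms.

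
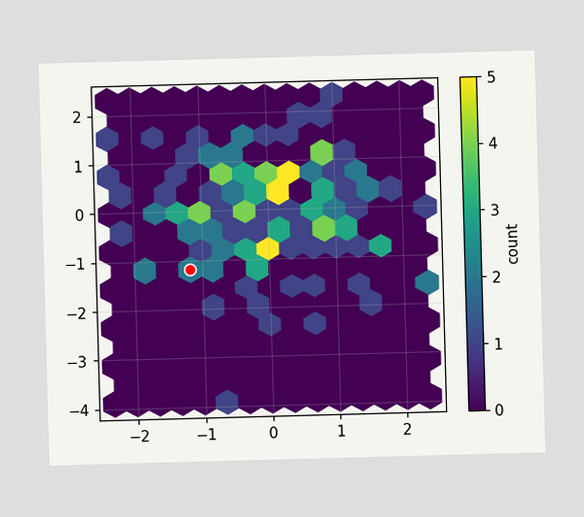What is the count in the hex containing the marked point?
The marked hex reads 2 on the colorbar.

2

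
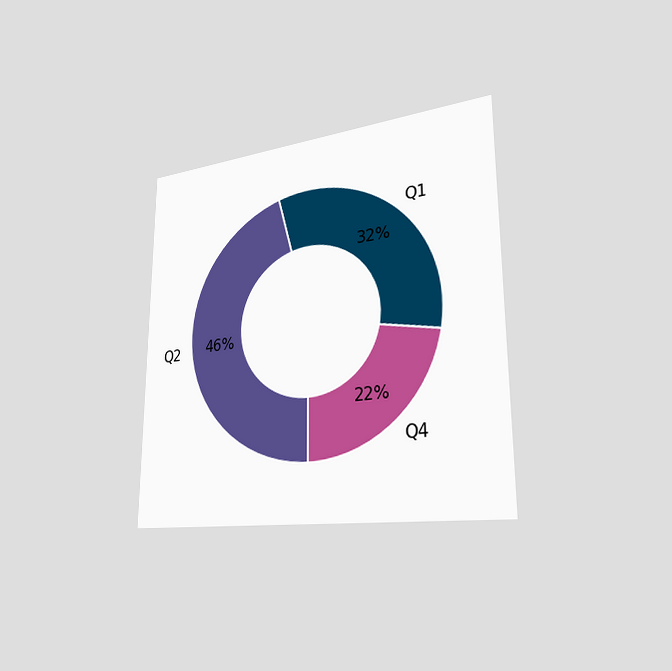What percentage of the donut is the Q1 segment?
32%

The chart is viewed slightly from the right. The Q1 segment takes up 32% of the ring.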